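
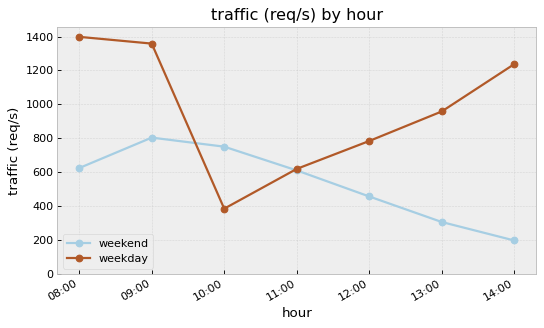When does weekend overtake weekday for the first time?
09:00: weekend ≈ 800 vs weekday ≈ 1400 (not yet); 10:00: weekend ≈ 800 vs weekday ≈ 400 (first crossover).

10:00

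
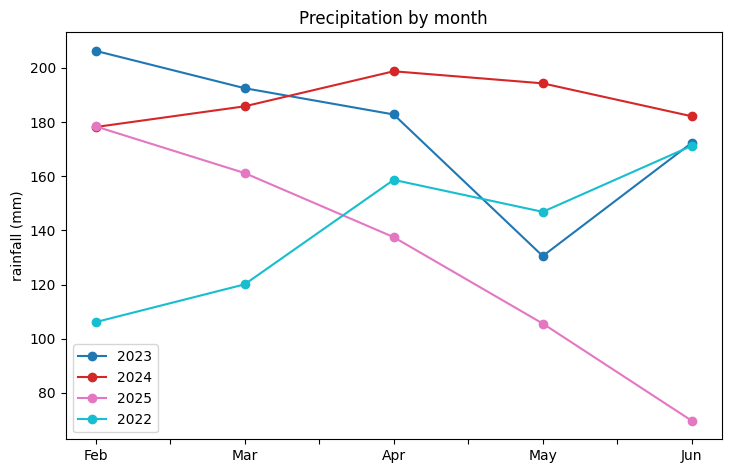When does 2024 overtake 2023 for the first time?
Apr

Mar: 2024 ≈ 180 vs 2023 ≈ 200 (not yet); Apr: 2024 ≈ 200 vs 2023 ≈ 180 (first crossover).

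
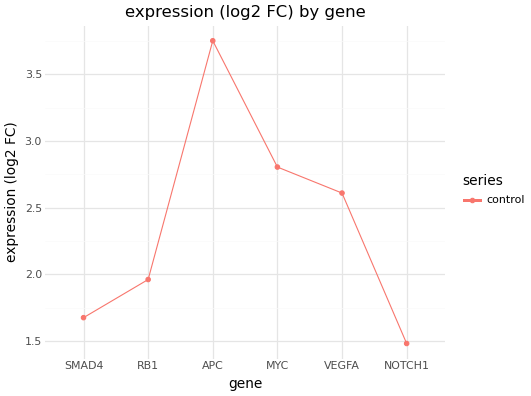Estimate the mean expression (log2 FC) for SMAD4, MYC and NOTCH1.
(1.6 + 2.8 + 1.4) / 3 ≈ 1.93.

≈ 1.93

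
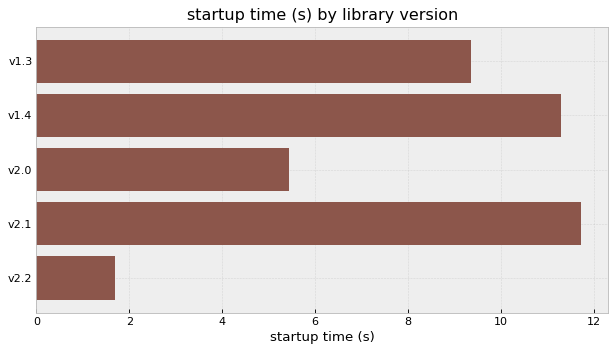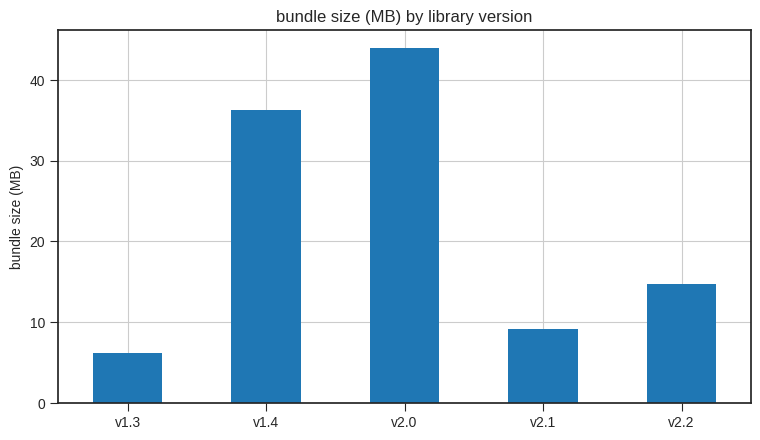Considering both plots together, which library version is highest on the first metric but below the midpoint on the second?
v2.1

Chart 2 median bundle size (MB) ≈ 15; below-median library versions: v1.3, v2.1. Among those, v2.1 has the highest startup time (s) (≈ 12).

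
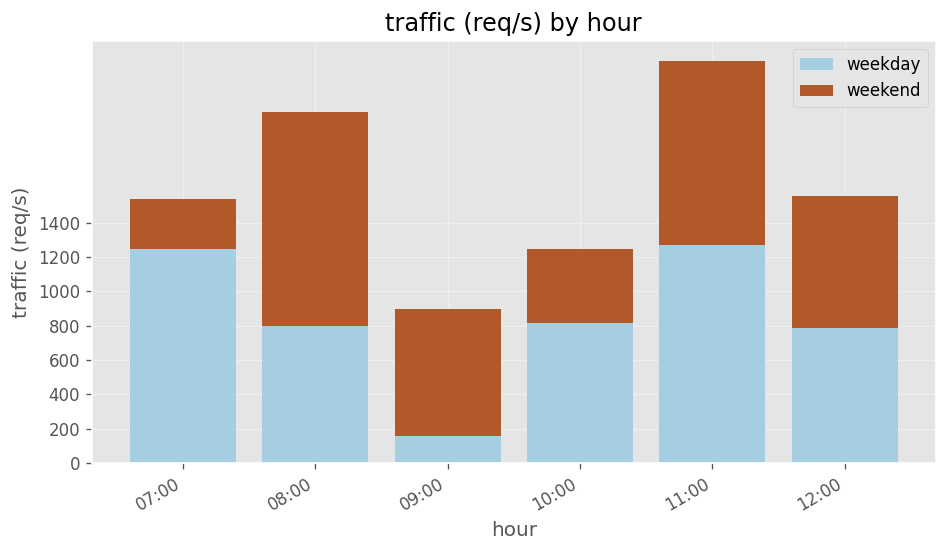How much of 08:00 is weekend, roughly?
≈ 1200

weekend top ≈ 2000, bottom ≈ 800; segment ≈ 1200.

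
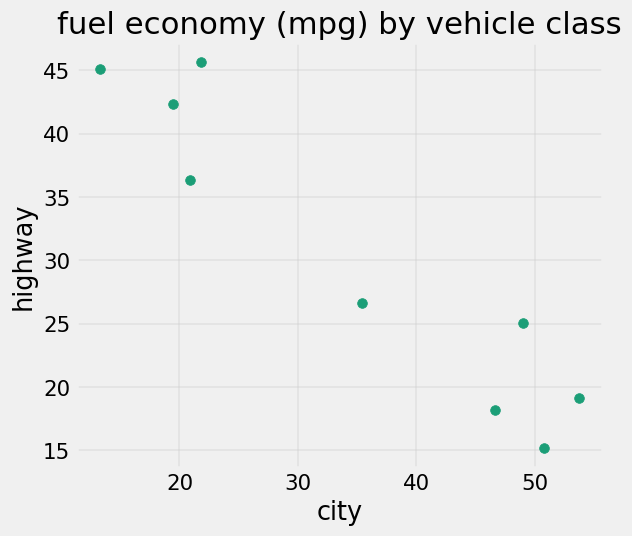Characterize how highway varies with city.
Points are negatively correlated; strong (|r| ≈ 0.9).

negative, strong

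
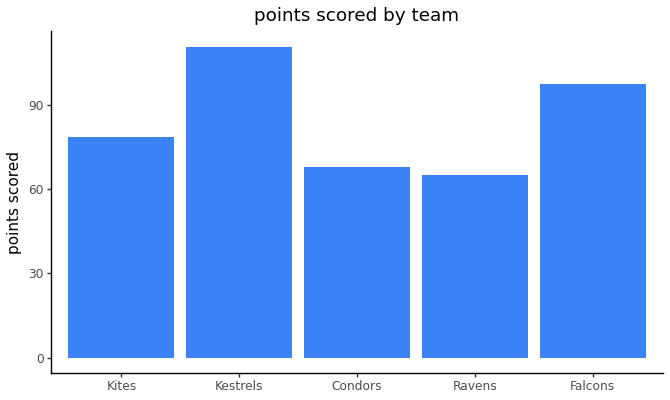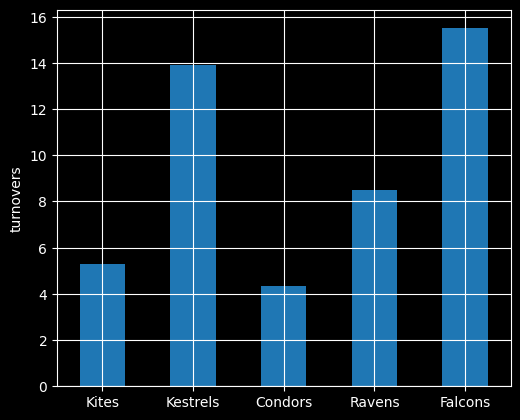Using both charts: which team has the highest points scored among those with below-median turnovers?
Chart 2 median turnovers ≈ 8; below-median teams: Kites, Condors. Among those, Kites has the highest points scored (≈ 80).

Kites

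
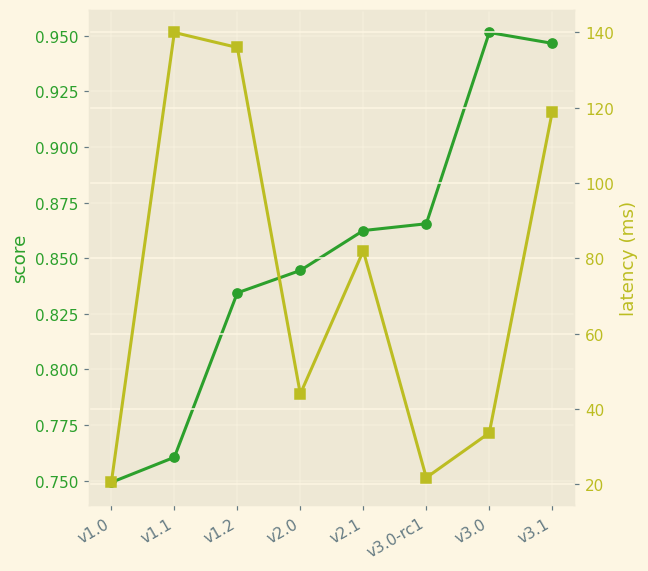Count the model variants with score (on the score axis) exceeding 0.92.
2

Above 0.92: v3.0, v3.1.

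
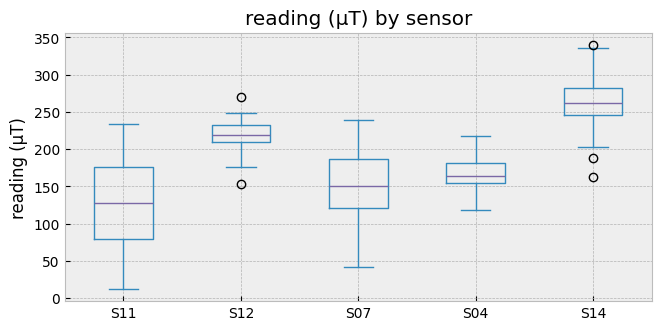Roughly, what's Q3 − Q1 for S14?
Q3 ≈ 280, Q1 ≈ 240; IQR ≈ 40.

≈ 40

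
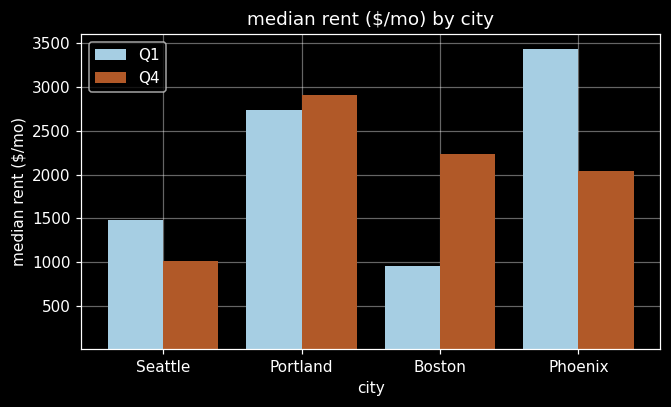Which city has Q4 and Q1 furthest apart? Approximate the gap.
Phoenix: Q4 ≈ 2000, Q1 ≈ 3500 → gap ≈ 1500. Next-largest (Boston) is only ≈ 1000.

Phoenix, ≈ 1500 $/mo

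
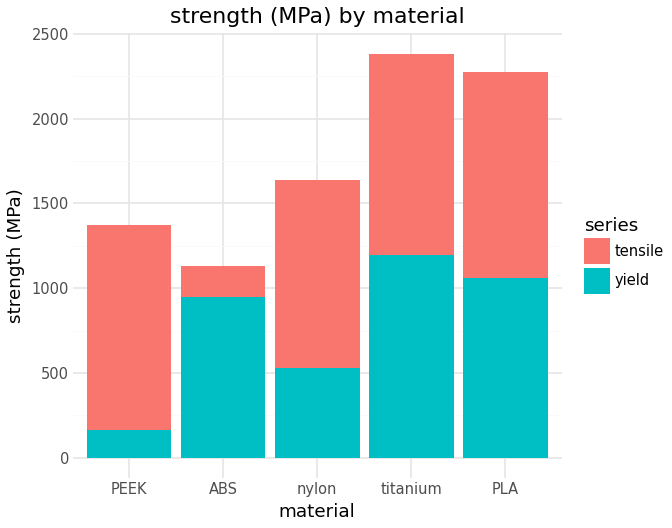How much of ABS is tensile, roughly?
≈ 200

tensile top ≈ 1200, bottom ≈ 1000; segment ≈ 200.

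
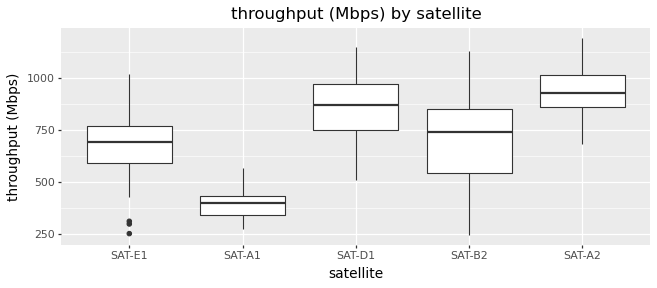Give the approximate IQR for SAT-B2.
Q3 ≈ 850, Q1 ≈ 550; IQR ≈ 300.

≈ 300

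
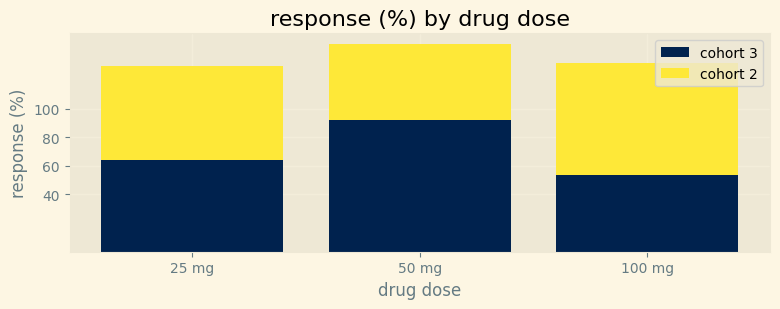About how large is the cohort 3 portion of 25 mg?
cohort 3 top ≈ 60, bottom ≈ 0; segment ≈ 60.

≈ 60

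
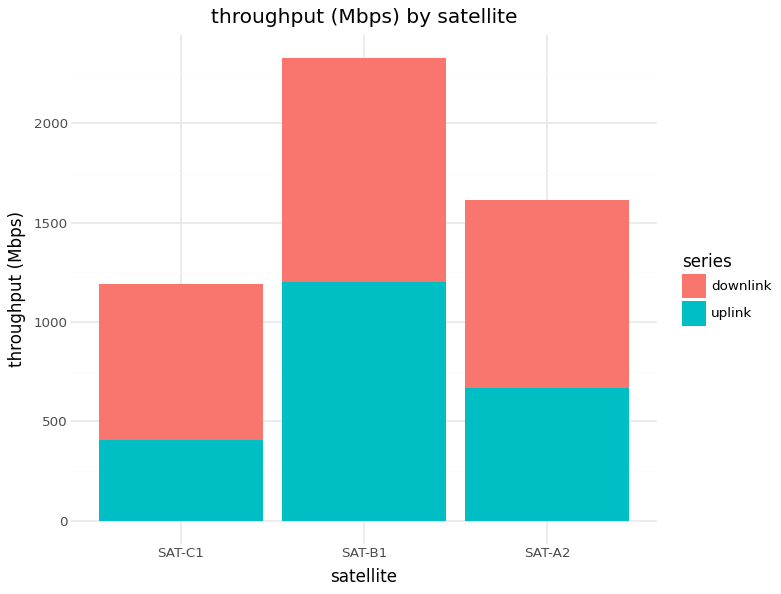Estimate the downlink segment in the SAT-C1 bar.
downlink top ≈ 1200, bottom ≈ 400; segment ≈ 800.

≈ 800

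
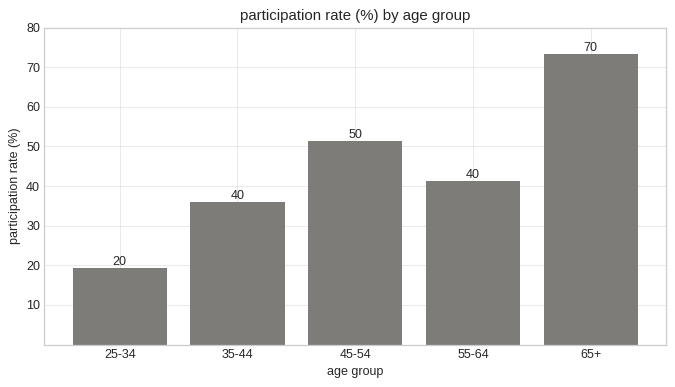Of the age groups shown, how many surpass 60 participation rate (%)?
1

Above 60: 65+.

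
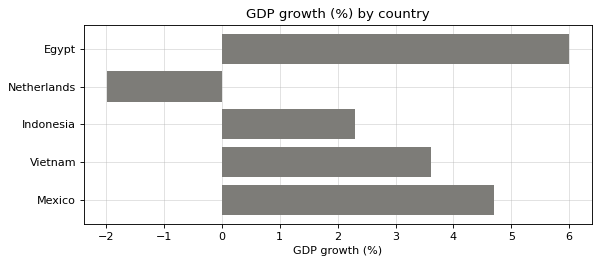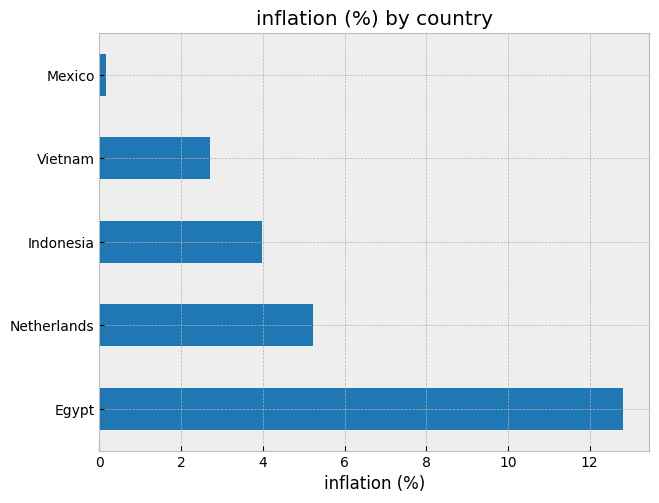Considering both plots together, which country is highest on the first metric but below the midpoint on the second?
Mexico

Chart 2 median inflation (%) ≈ 4; below-median countries: Vietnam, Mexico. Among those, Mexico has the highest GDP growth (%) (≈ 5).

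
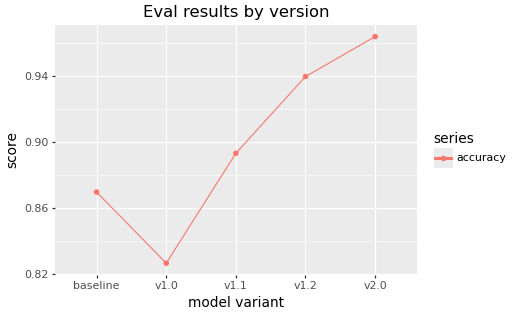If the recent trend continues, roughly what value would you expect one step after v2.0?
≈ 0.99

Last three: 0.90, 0.94, 0.96 → slope ≈ 0.03/step → next ≈ 0.99.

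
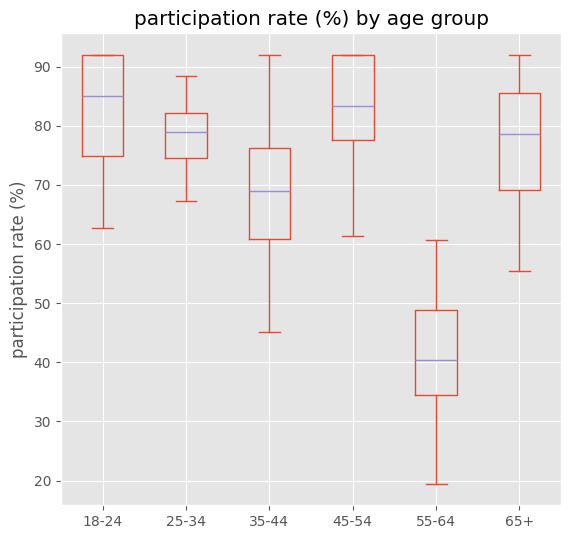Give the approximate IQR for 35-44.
Q3 ≈ 75, Q1 ≈ 60; IQR ≈ 15.

≈ 15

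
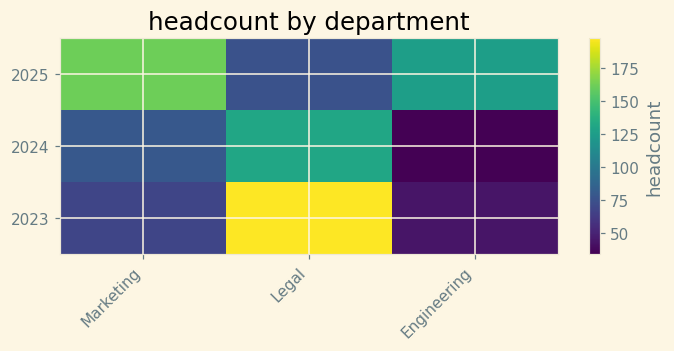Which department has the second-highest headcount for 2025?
Top 3 for 2025: Marketing ≈ 160, Engineering ≈ 120, Legal ≈ 80.

Engineering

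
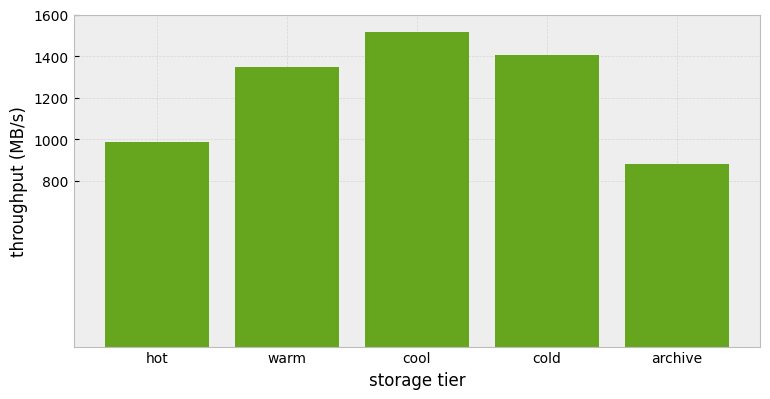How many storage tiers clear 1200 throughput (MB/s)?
3

Above 1200: warm, cool, cold.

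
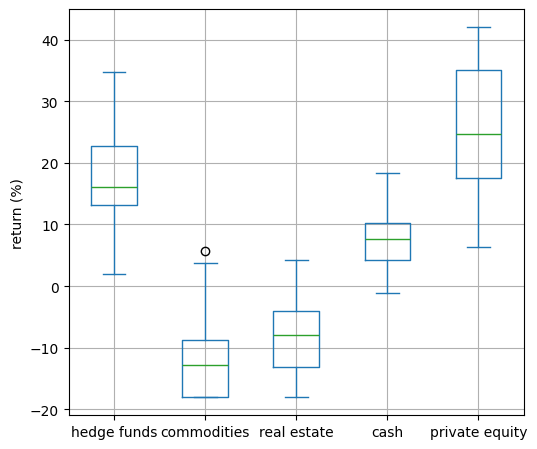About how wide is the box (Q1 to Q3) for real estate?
≈ 10

Q3 ≈ -5, Q1 ≈ -15; IQR ≈ 10.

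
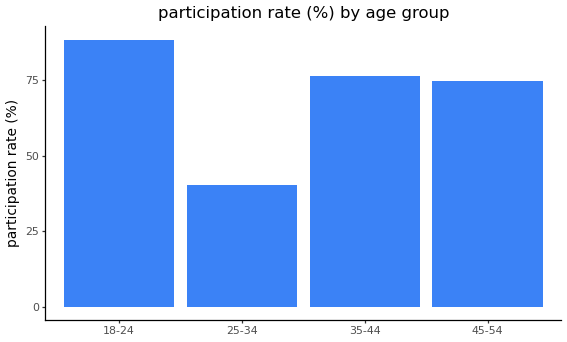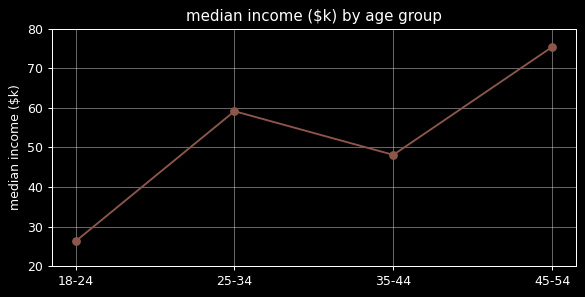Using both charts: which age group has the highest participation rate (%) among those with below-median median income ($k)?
Chart 2 median median income ($k) ≈ 50; below-median age groups: 18-24, 35-44. Among those, 18-24 has the highest participation rate (%) (≈ 90).

18-24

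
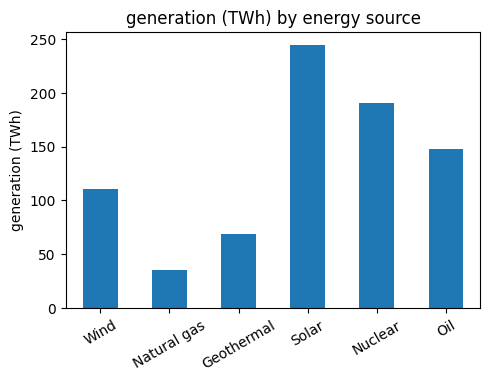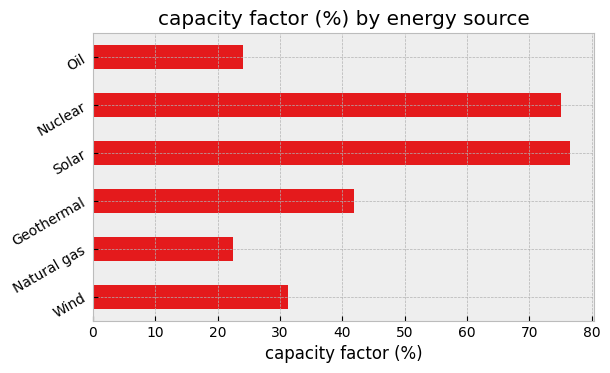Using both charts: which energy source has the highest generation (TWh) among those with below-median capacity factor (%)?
Oil

Chart 2 median capacity factor (%) ≈ 40; below-median energy sources: Wind, Natural gas, Oil. Among those, Oil has the highest generation (TWh) (≈ 150).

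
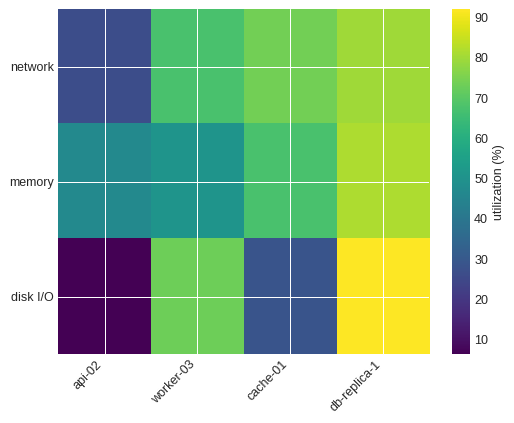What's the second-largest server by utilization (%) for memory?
Top 3 for memory: db-replica-1 ≈ 80, cache-01 ≈ 70, worker-03 ≈ 50.

cache-01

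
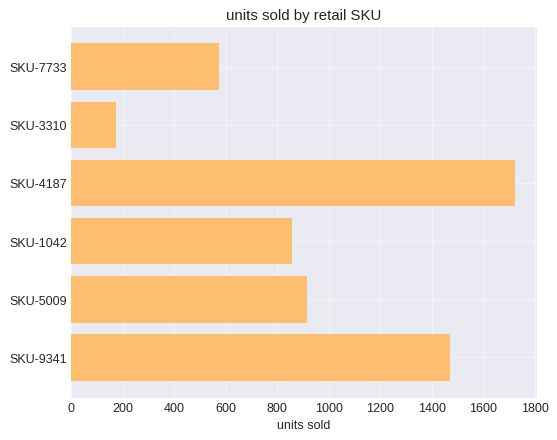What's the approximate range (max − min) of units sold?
≈ 1600

Max SKU-4187 ≈ 1800, min SKU-3310 ≈ 200; range ≈ 1600.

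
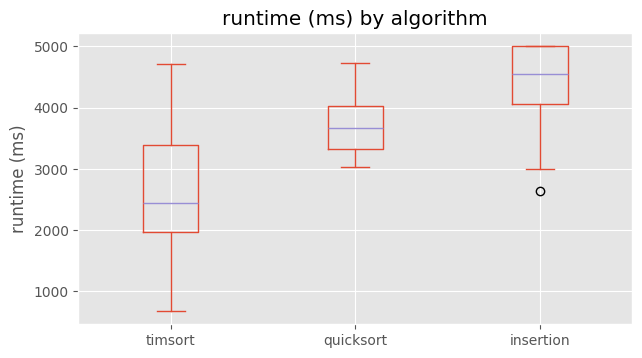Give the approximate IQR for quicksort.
≈ 600

Q3 ≈ 4000, Q1 ≈ 3400; IQR ≈ 600.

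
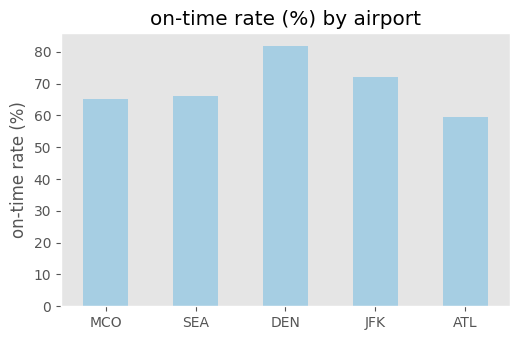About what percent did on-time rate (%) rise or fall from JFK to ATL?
JFK ≈ 70, ATL ≈ 60; (60 − 70) / 70 ≈ -14.3%.

≈ -14.3%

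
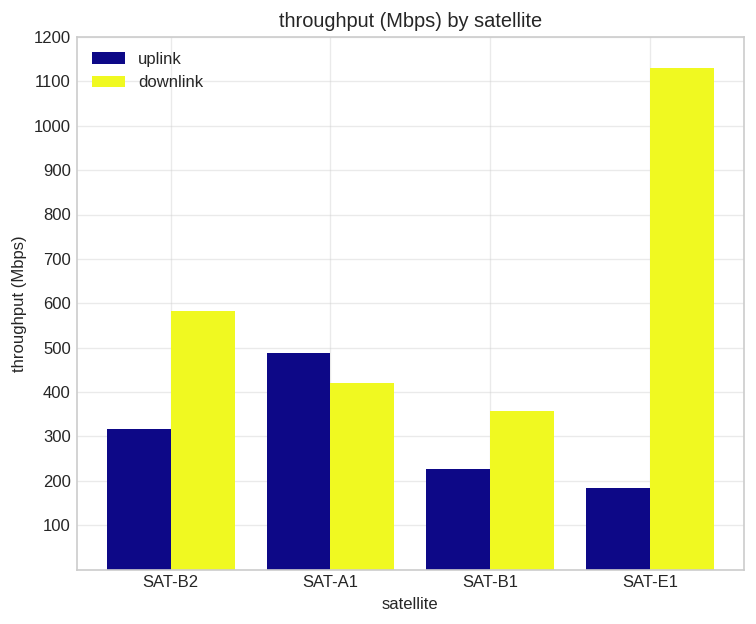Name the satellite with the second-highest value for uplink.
SAT-B2

Top 3 for uplink: SAT-A1 ≈ 500, SAT-B2 ≈ 300, SAT-B1 ≈ 200.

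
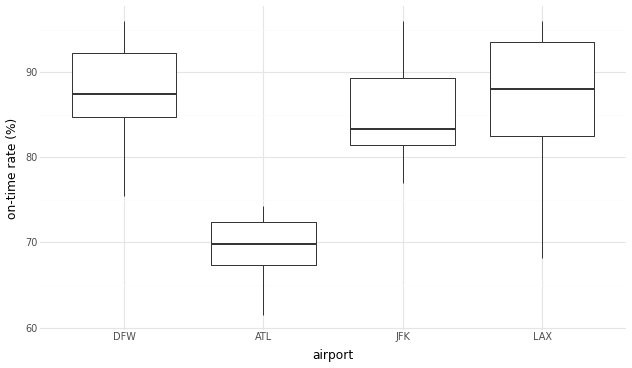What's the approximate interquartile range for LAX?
Q3 ≈ 94, Q1 ≈ 82; IQR ≈ 12.

≈ 12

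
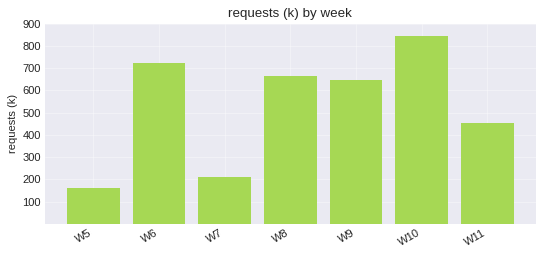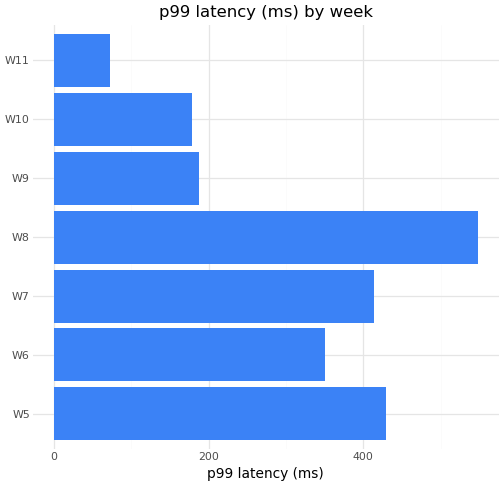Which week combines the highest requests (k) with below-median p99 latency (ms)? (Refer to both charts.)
W10

Chart 2 median p99 latency (ms) ≈ 400; below-median weeks: W9, W10, W11. Among those, W10 has the highest requests (k) (≈ 800).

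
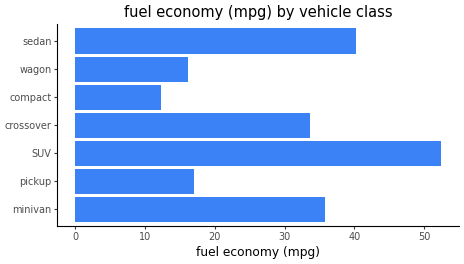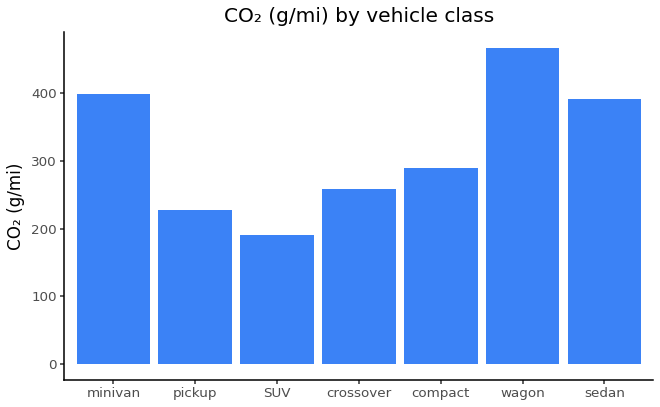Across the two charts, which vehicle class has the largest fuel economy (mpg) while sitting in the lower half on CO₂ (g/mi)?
Chart 2 median CO₂ (g/mi) ≈ 300; below-median vehicle classes: pickup, SUV, crossover. Among those, SUV has the highest fuel economy (mpg) (≈ 50).

SUV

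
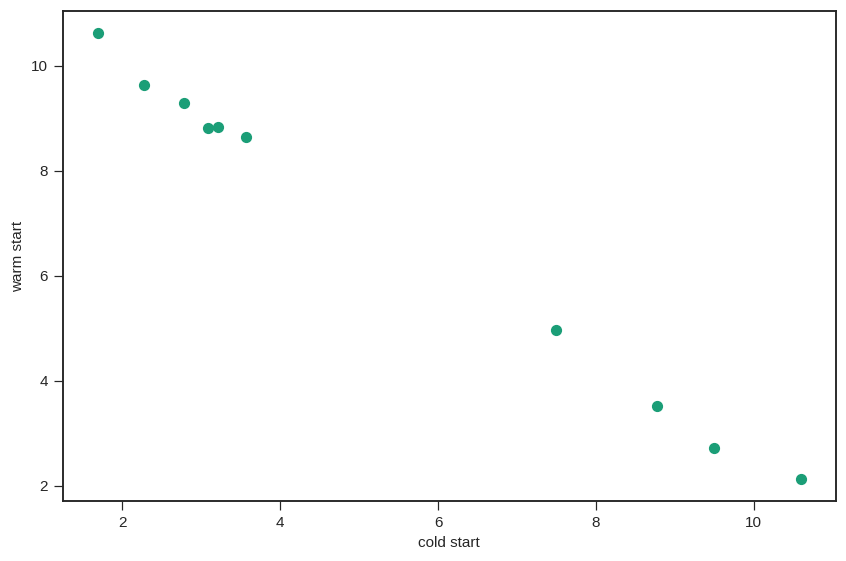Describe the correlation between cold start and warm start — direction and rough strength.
negative, strong

Points are negatively correlated; strong (|r| ≈ 1.0).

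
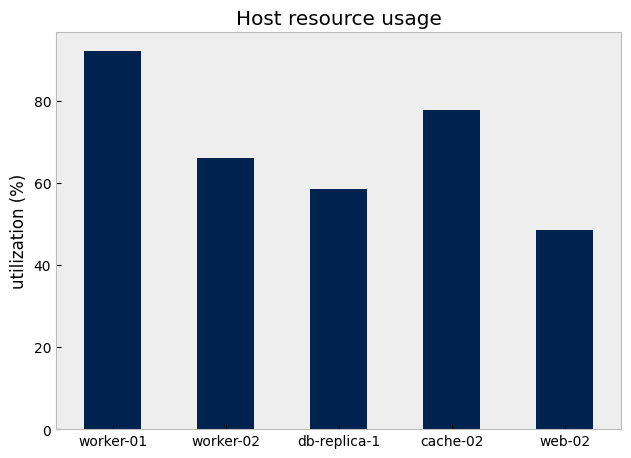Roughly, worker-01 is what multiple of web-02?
worker-01 ≈ 90, web-02 ≈ 50; 90/50 ≈ 1.8.

≈ 1.8×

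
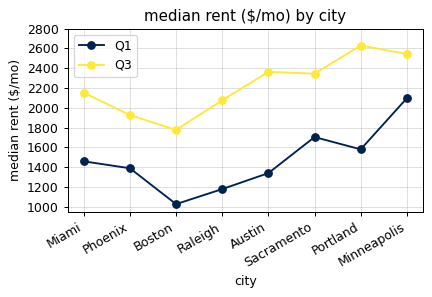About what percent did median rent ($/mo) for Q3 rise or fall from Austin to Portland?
≈ +8.3%

Austin ≈ 2400, Portland ≈ 2600; (2600 − 2400) / 2400 ≈ +8.3%.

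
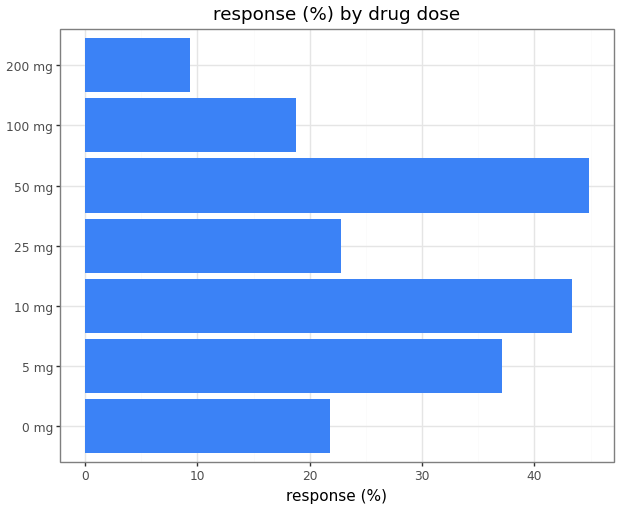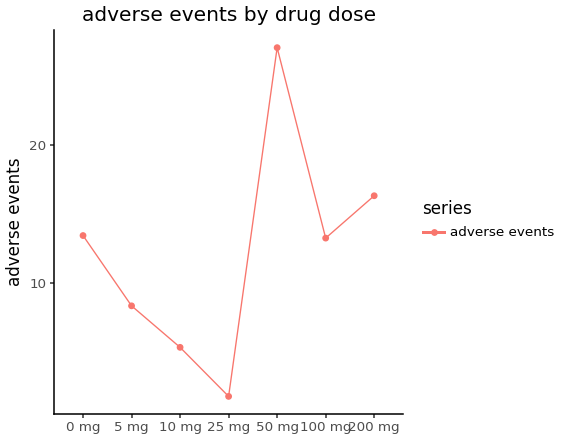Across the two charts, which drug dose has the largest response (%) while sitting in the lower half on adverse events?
10 mg

Chart 2 median adverse events ≈ 15; below-median drug doses: 5 mg, 10 mg, 25 mg. Among those, 10 mg has the highest response (%) (≈ 45).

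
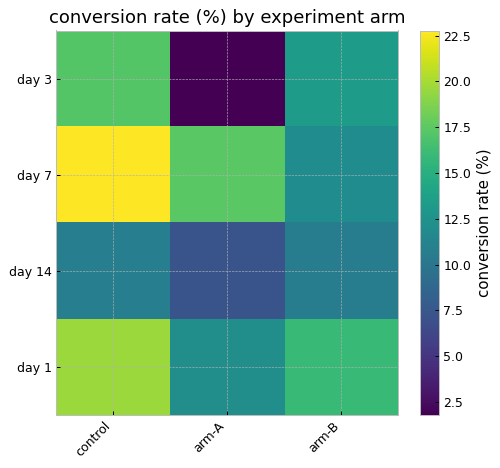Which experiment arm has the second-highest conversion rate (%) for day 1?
arm-B

Top 3 for day 1: control ≈ 20, arm-B ≈ 16, arm-A ≈ 12.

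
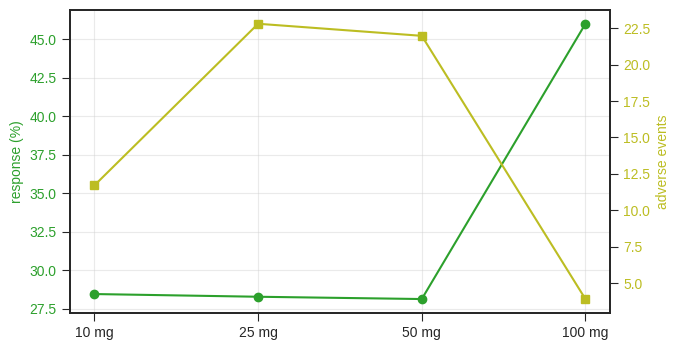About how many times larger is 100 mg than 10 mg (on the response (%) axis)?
100 mg ≈ 46, 10 mg ≈ 28; 46/28 ≈ 1.64.

≈ 1.64×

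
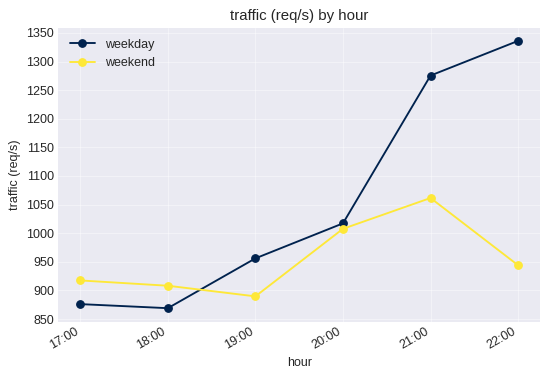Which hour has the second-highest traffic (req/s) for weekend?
20:00

Top 3 for weekend: 21:00 ≈ 1050, 20:00 ≈ 1000, 22:00 ≈ 950.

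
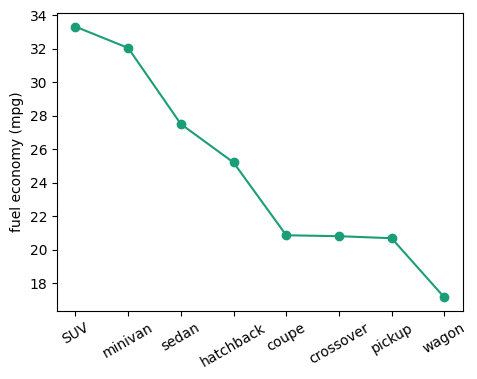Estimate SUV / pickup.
SUV ≈ 34, pickup ≈ 20; 34/20 ≈ 1.7.

≈ 1.7×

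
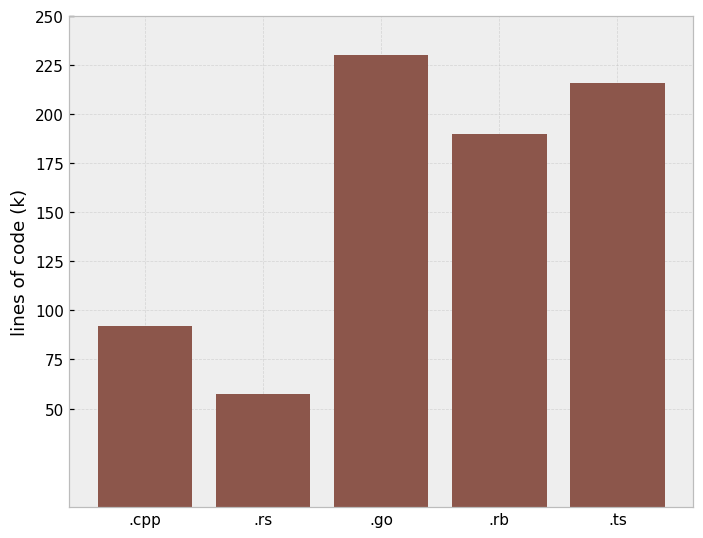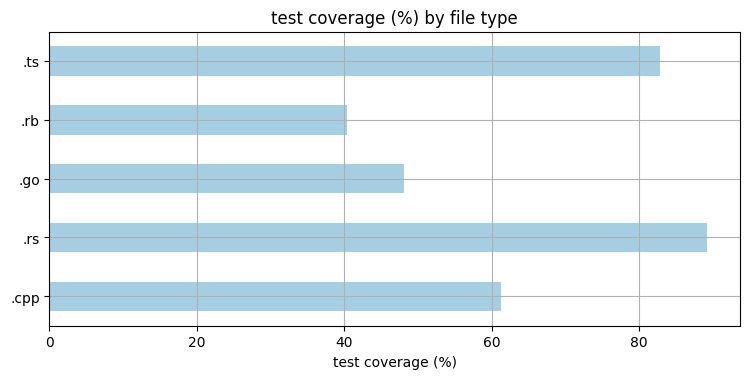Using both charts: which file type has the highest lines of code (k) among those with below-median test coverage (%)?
.go

Chart 2 median test coverage (%) ≈ 60; below-median file types: .go, .rb. Among those, .go has the highest lines of code (k) (≈ 225).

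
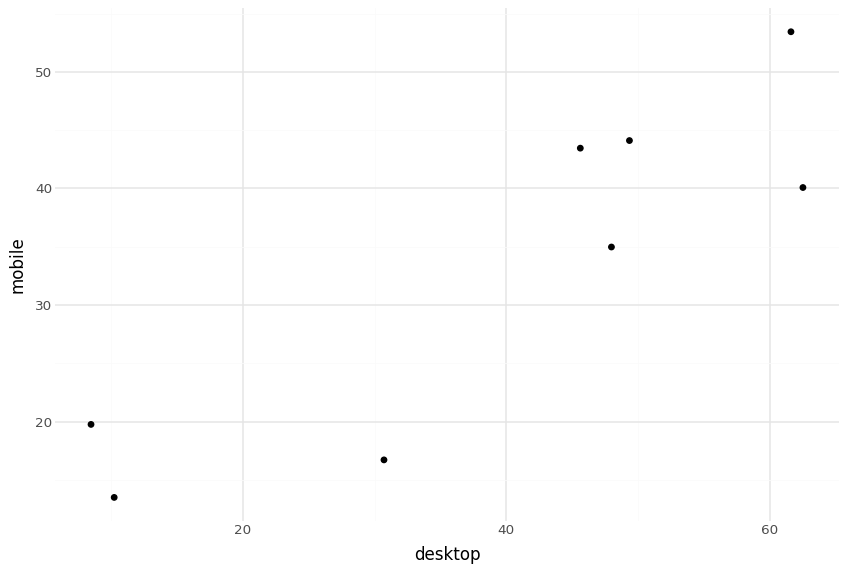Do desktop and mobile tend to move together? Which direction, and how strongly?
positive, strong

Points are positively correlated; strong (|r| ≈ 0.9).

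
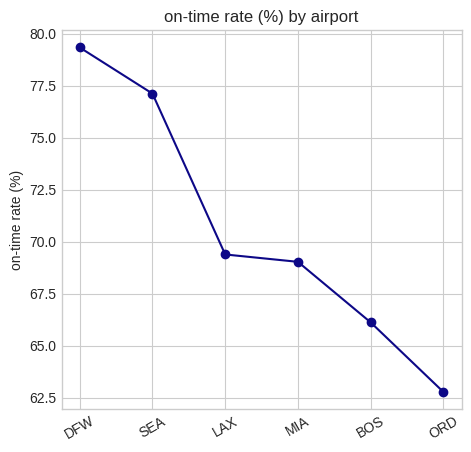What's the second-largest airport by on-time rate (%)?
SEA

Top 3: DFW ≈ 80, SEA ≈ 78, LAX ≈ 70.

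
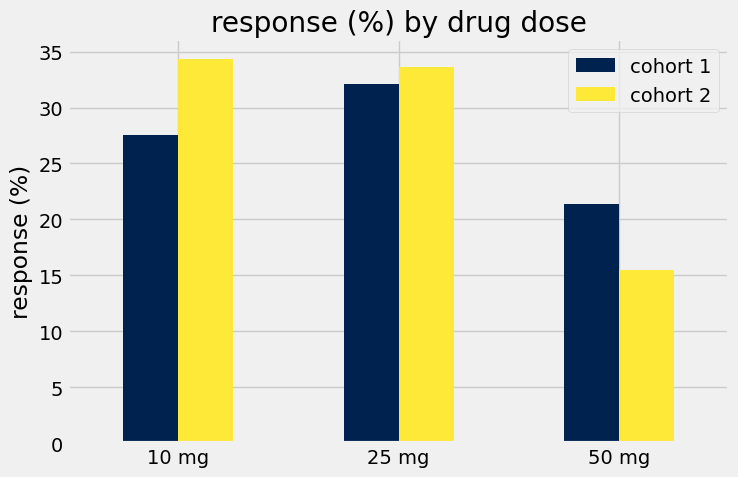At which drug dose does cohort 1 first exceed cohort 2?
25 mg: cohort 1 ≈ 30 vs cohort 2 ≈ 35 (not yet); 50 mg: cohort 1 ≈ 20 vs cohort 2 ≈ 15 (first crossover).

50 mg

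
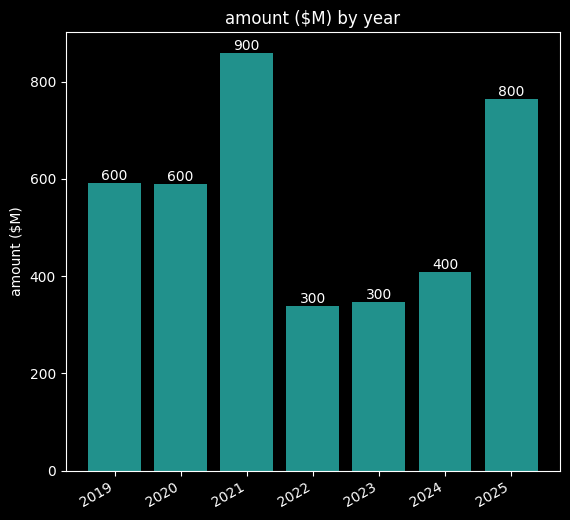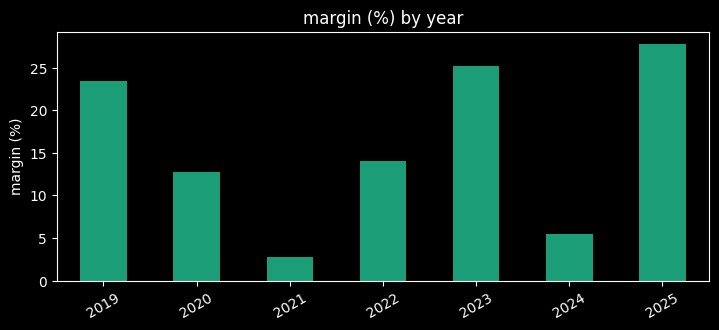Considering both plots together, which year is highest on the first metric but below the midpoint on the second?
2021

Chart 2 median margin (%) ≈ 15; below-median years: 2020, 2021, 2024. Among those, 2021 has the highest amount ($M) (≈ 900).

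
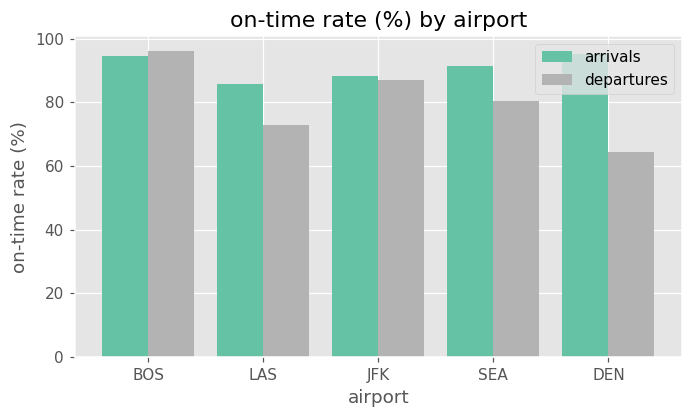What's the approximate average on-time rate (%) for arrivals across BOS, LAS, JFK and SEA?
(90 + 90 + 90 + 90) / 4 ≈ 90.

≈ 90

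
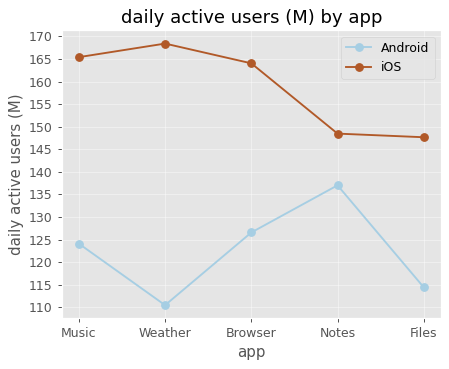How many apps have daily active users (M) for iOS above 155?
3

Above 155: Music, Weather, Browser.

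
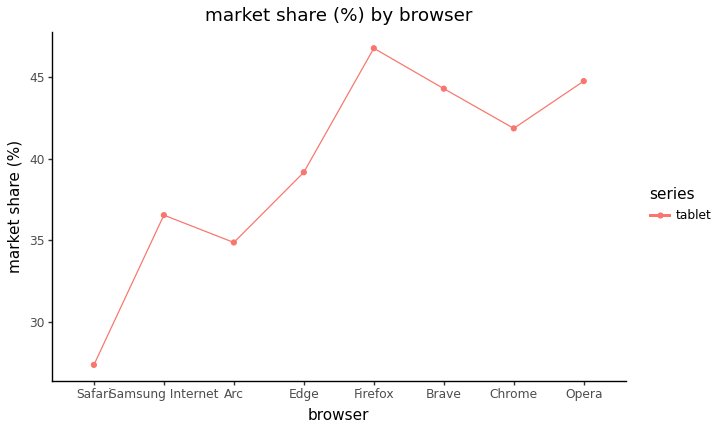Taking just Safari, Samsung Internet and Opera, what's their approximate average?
(28 + 36 + 44) / 3 ≈ 36.

≈ 36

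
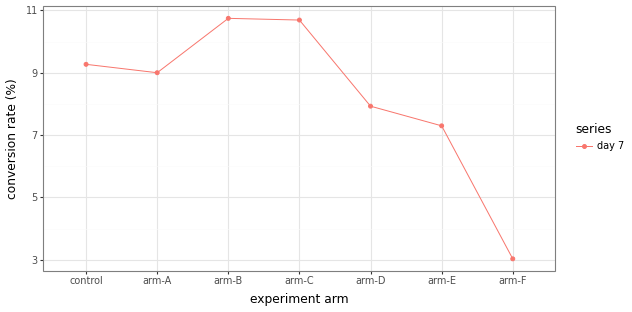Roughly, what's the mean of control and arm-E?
(9 + 7) / 2 ≈ 8.

≈ 8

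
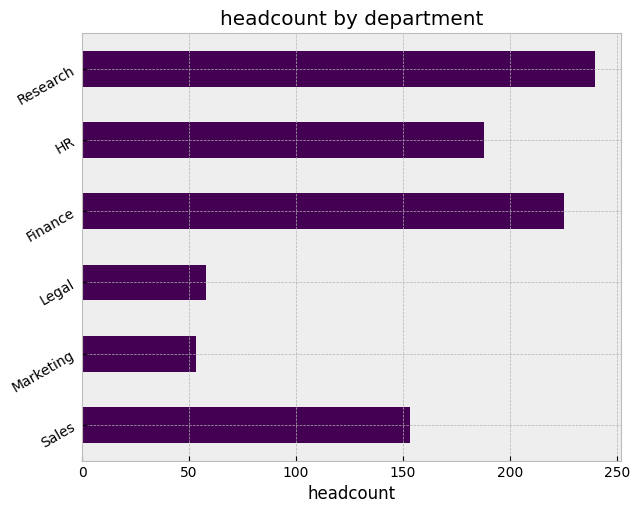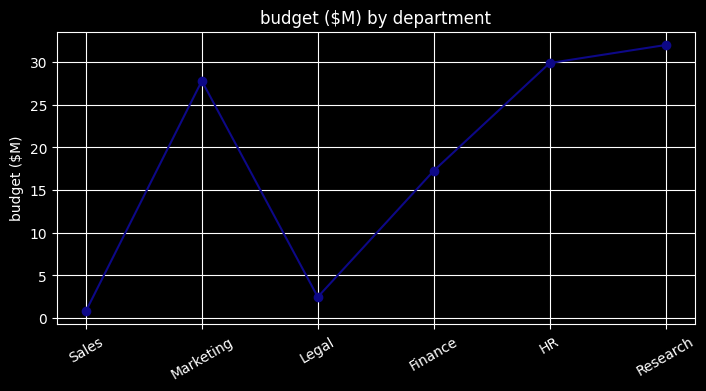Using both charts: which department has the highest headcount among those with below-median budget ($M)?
Finance

Chart 2 median budget ($M) ≈ 25; below-median departments: Sales, Legal, Finance. Among those, Finance has the highest headcount (≈ 225).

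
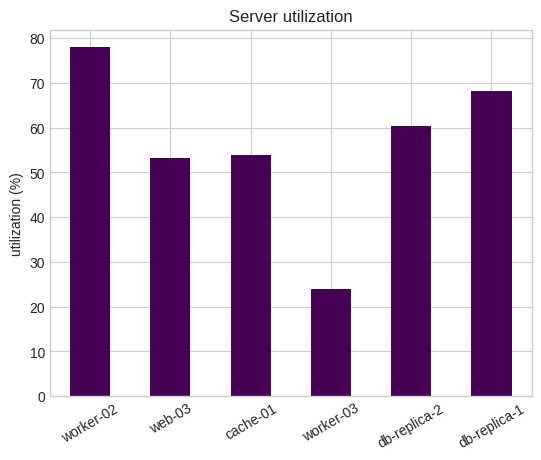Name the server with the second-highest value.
db-replica-1

Top 3: worker-02 ≈ 80, db-replica-1 ≈ 70, db-replica-2 ≈ 60.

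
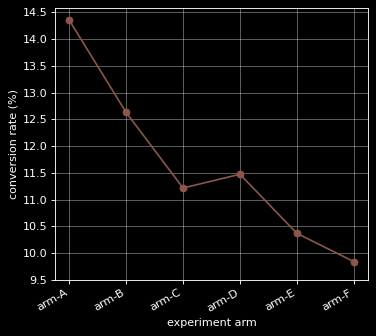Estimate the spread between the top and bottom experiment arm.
Max arm-A ≈ 14.5, min arm-F ≈ 10.0; range ≈ 4.5.

≈ 4.5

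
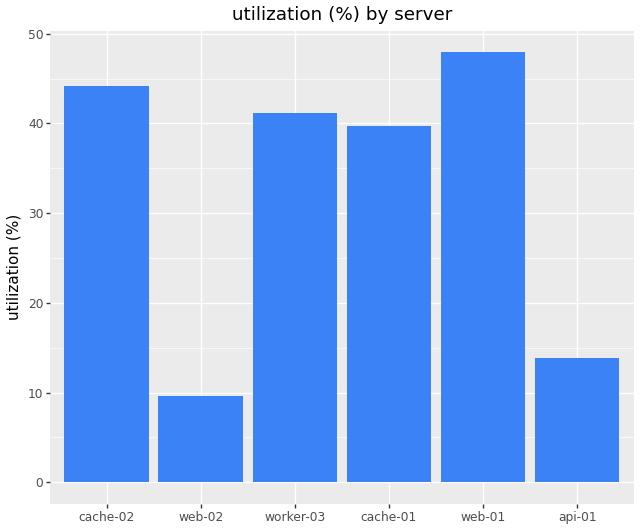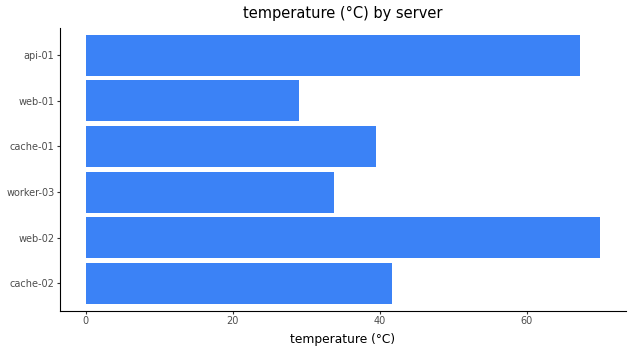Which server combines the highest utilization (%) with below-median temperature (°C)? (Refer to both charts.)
web-01

Chart 2 median temperature (°C) ≈ 40; below-median servers: worker-03, cache-01, web-01. Among those, web-01 has the highest utilization (%) (≈ 50).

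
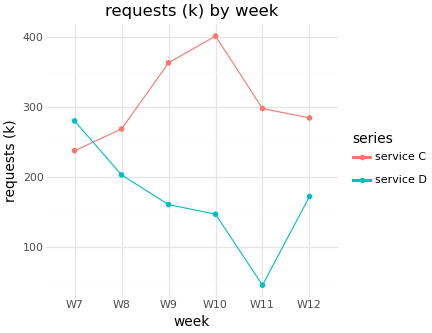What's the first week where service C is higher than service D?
W7: service C ≈ 250 vs service D ≈ 300 (not yet); W8: service C ≈ 250 vs service D ≈ 200 (first crossover).

W8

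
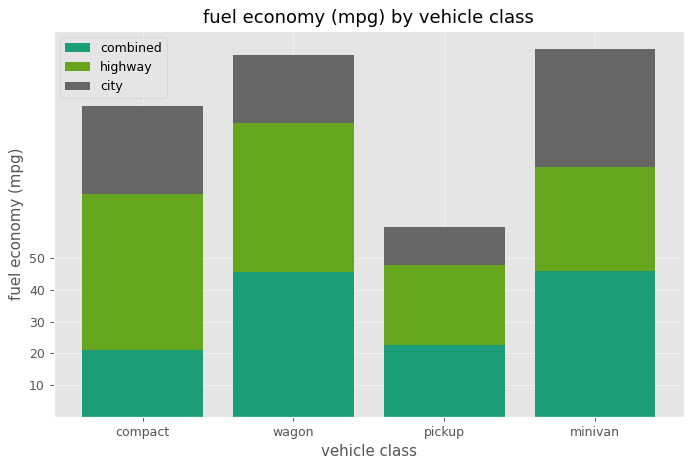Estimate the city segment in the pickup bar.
≈ 10

city top ≈ 60, bottom ≈ 50; segment ≈ 10.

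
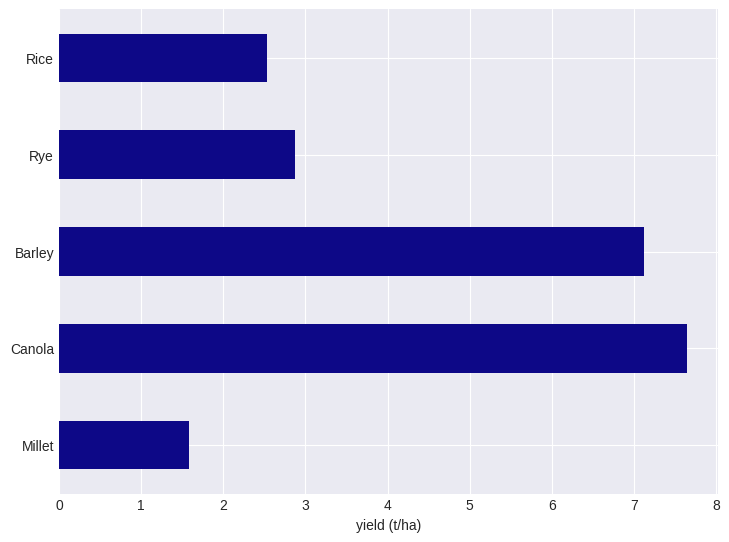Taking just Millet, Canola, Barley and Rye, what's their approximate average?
≈ 5

(2 + 8 + 7 + 3) / 4 ≈ 5.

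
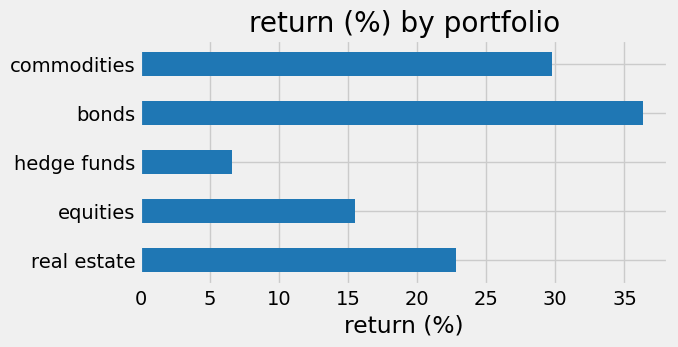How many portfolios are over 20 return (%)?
Above 20: real estate, bonds, commodities.

3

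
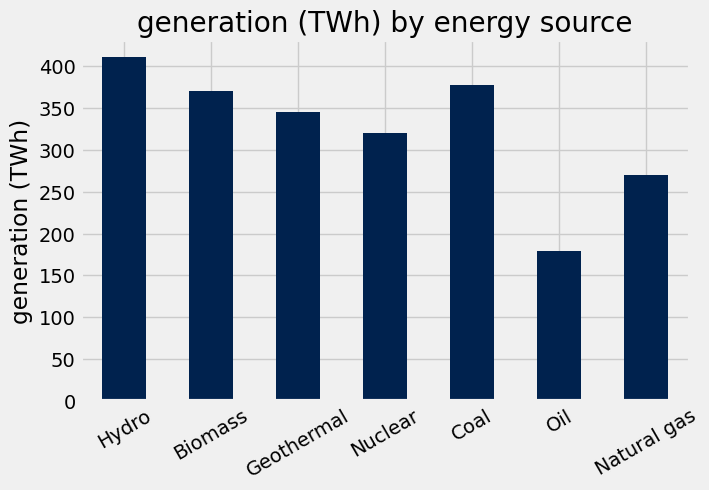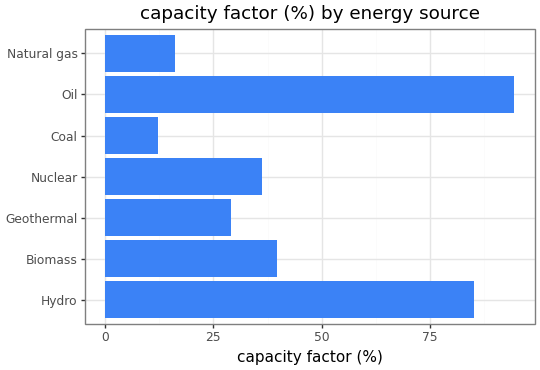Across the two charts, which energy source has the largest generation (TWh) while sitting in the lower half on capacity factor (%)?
Chart 2 median capacity factor (%) ≈ 40; below-median energy sources: Geothermal, Coal, Natural gas. Among those, Coal has the highest generation (TWh) (≈ 400).

Coal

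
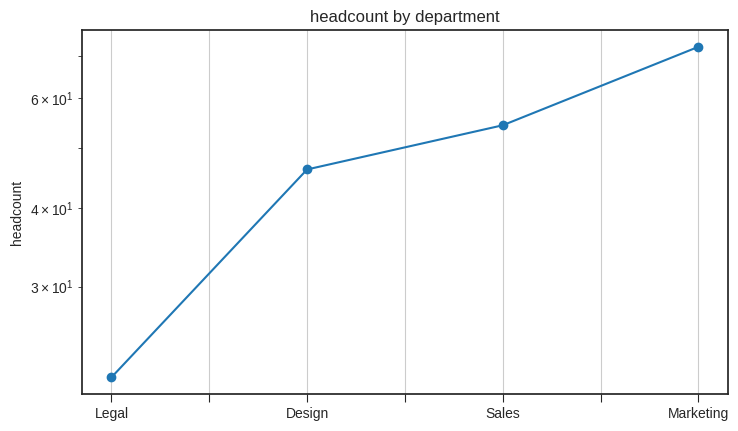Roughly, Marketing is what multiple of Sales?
≈ 1.27×

Marketing ≈ 70, Sales ≈ 55; 70/55 ≈ 1.27.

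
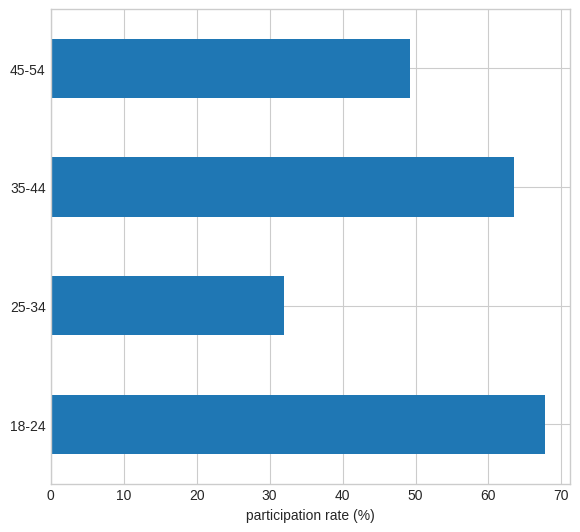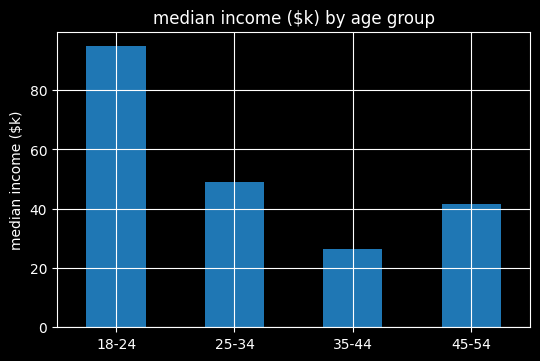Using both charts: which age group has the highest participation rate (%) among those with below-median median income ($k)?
Chart 2 median median income ($k) ≈ 50; below-median age groups: 35-44, 45-54. Among those, 35-44 has the highest participation rate (%) (≈ 60).

35-44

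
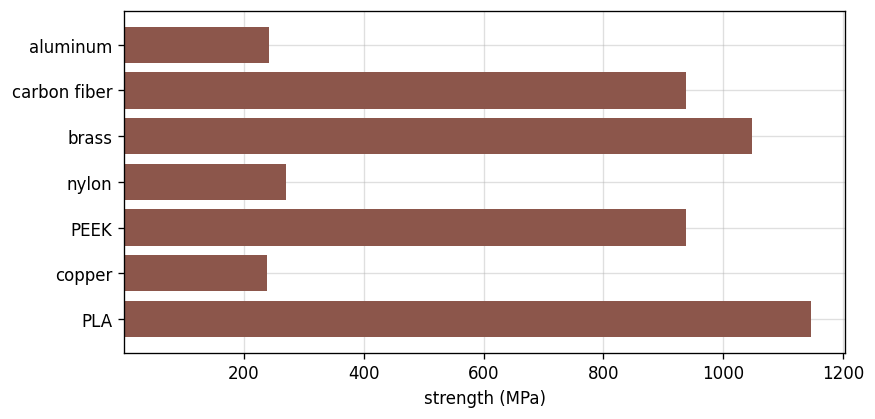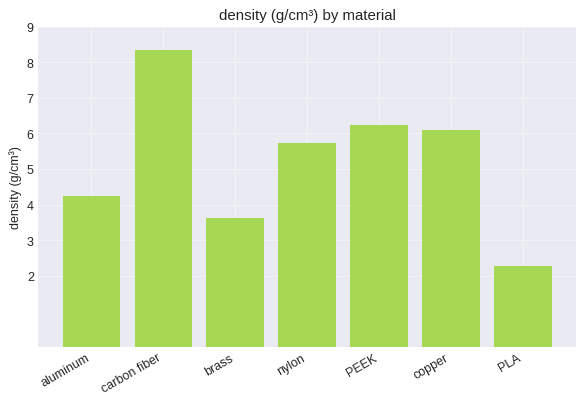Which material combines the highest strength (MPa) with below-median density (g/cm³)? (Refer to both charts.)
PLA

Chart 2 median density (g/cm³) ≈ 6; below-median materials: aluminum, brass, PLA. Among those, PLA has the highest strength (MPa) (≈ 1200).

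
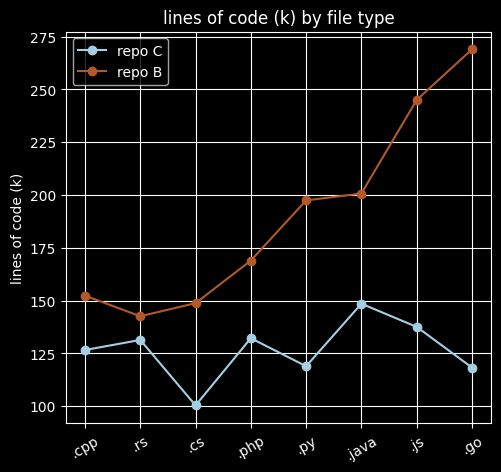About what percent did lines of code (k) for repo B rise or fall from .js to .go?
≈ +8.3%

.js ≈ 240, .go ≈ 260; (260 − 240) / 240 ≈ +8.3%.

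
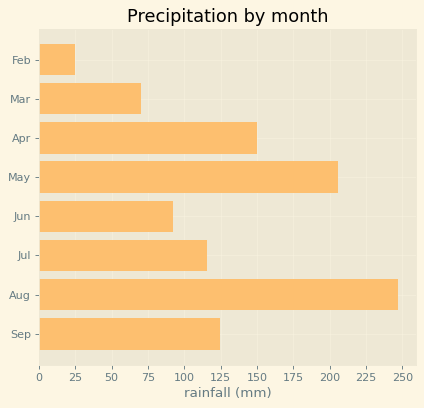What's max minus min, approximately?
Max Aug ≈ 250, min Feb ≈ 25; range ≈ 225.

≈ 225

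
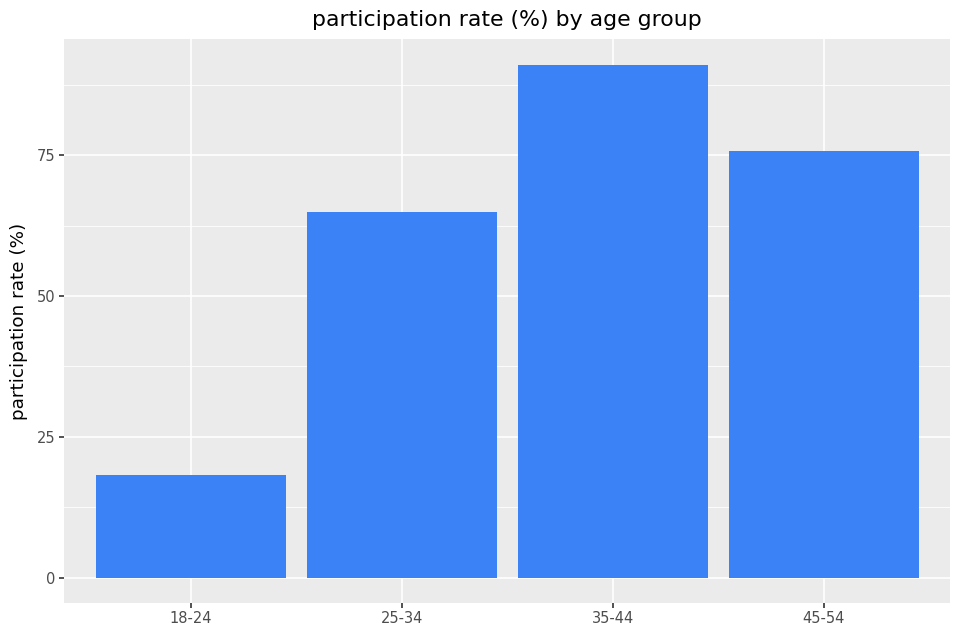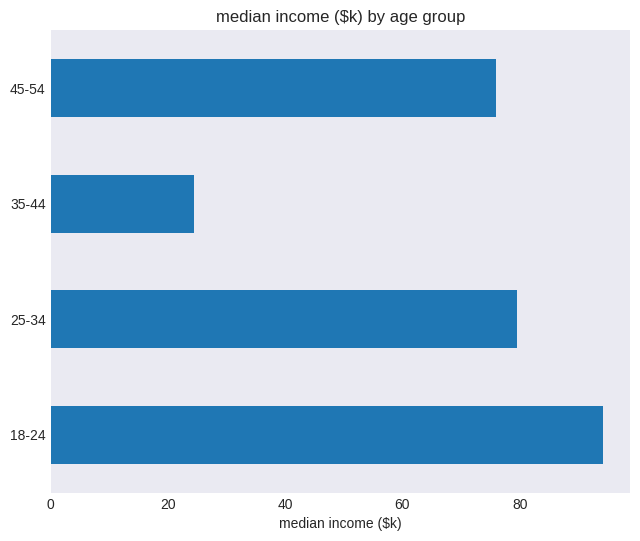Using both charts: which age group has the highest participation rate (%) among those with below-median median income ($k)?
35-44

Chart 2 median median income ($k) ≈ 80; below-median age groups: 35-44, 45-54. Among those, 35-44 has the highest participation rate (%) (≈ 90).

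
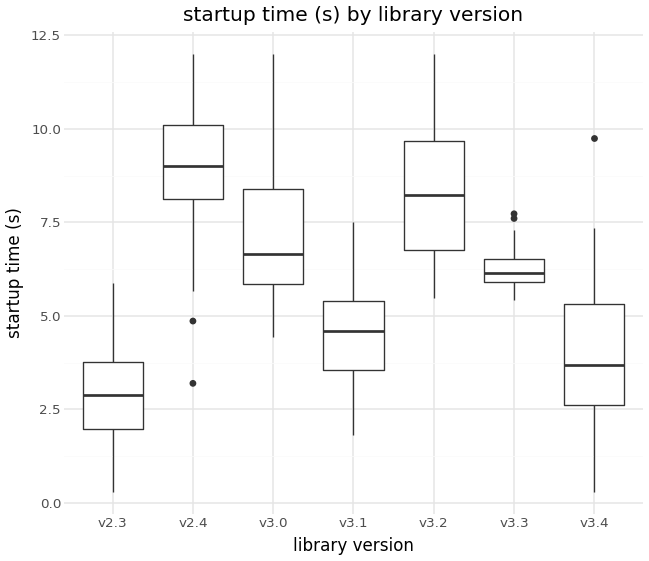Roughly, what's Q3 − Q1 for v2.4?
≈ 2

Q3 ≈ 10, Q1 ≈ 8; IQR ≈ 2.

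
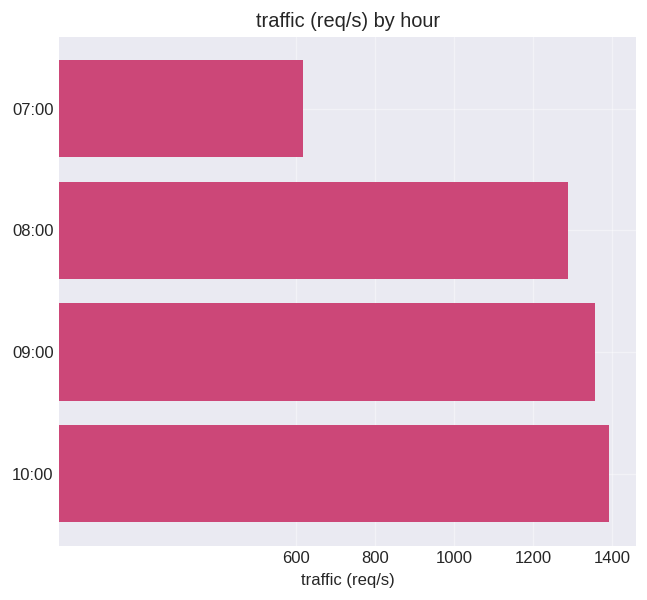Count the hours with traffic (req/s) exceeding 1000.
Above 1000: 08:00, 09:00, 10:00.

3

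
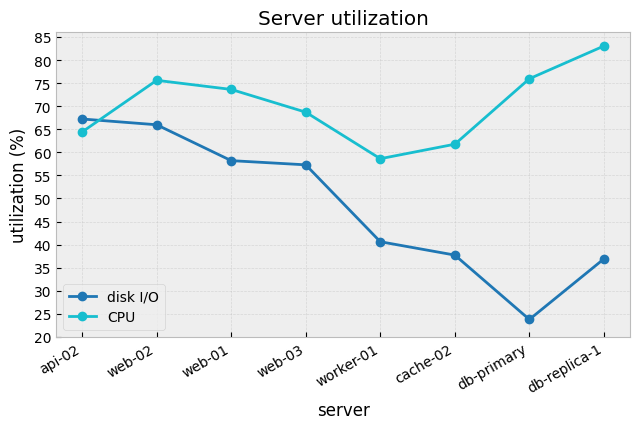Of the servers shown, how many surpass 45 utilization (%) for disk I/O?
4

Above 45: api-02, web-02, web-01, web-03.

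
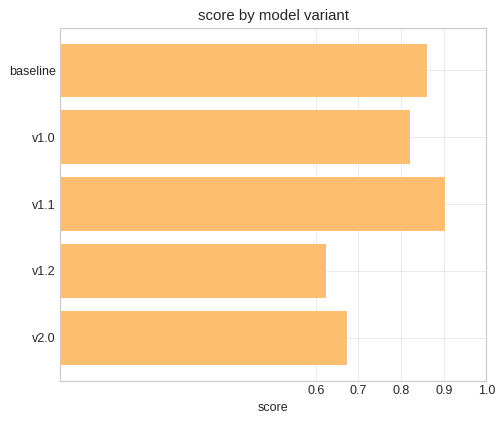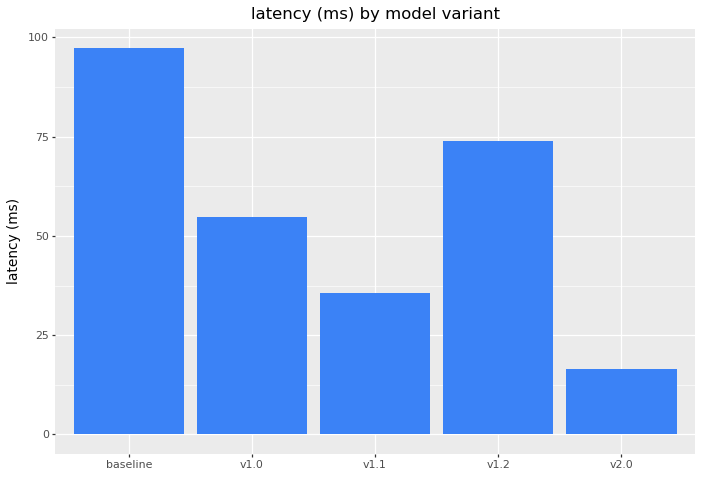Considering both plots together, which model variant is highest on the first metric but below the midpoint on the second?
Chart 2 median latency (ms) ≈ 50; below-median model variants: v1.1, v2.0. Among those, v1.1 has the highest score (≈ 0.9).

v1.1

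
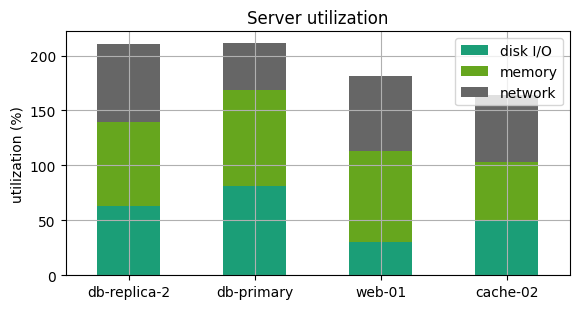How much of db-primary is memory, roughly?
≈ 80

memory top ≈ 160, bottom ≈ 80; segment ≈ 80.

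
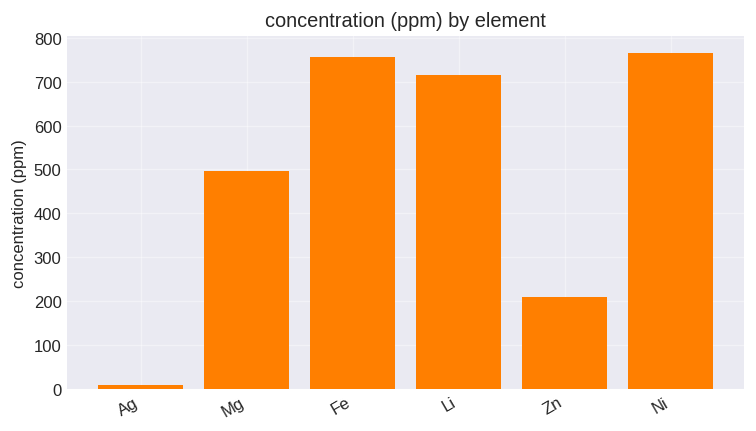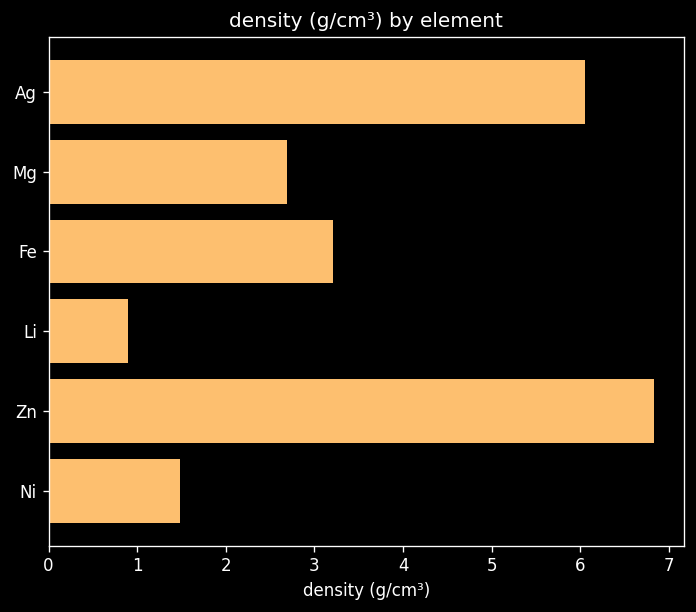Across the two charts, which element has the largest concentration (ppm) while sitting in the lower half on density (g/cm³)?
Chart 2 median density (g/cm³) ≈ 3; below-median elements: Mg, Li, Ni. Among those, Ni has the highest concentration (ppm) (≈ 800).

Ni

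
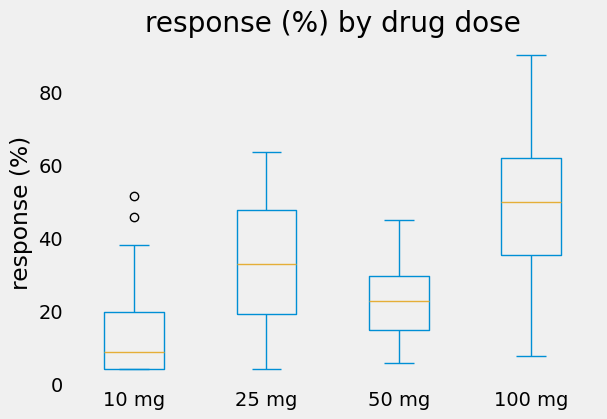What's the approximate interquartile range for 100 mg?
≈ 25

Q3 ≈ 60, Q1 ≈ 35; IQR ≈ 25.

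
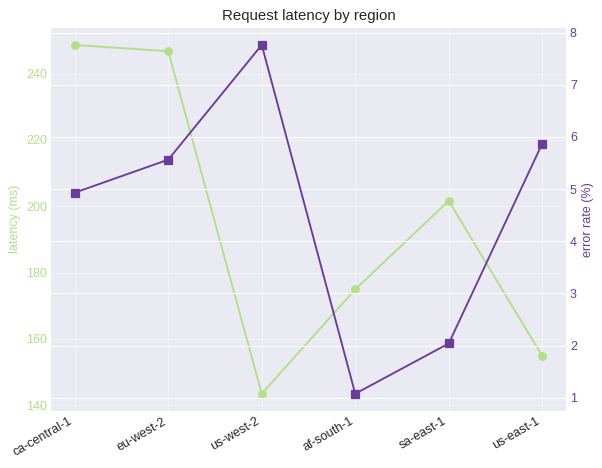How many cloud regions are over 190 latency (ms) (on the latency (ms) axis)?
3

Above 190: ca-central-1, eu-west-2, sa-east-1.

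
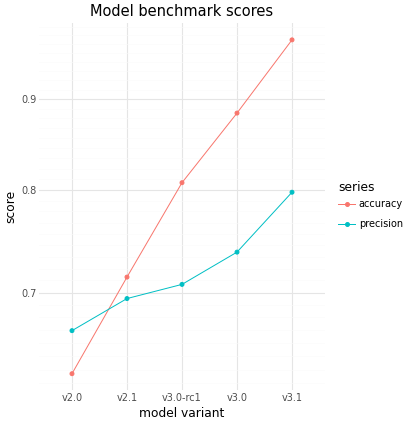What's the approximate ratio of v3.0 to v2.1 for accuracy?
v3.0 ≈ 0.90, v2.1 ≈ 0.70; 0.90/0.70 ≈ 1.29.

≈ 1.29×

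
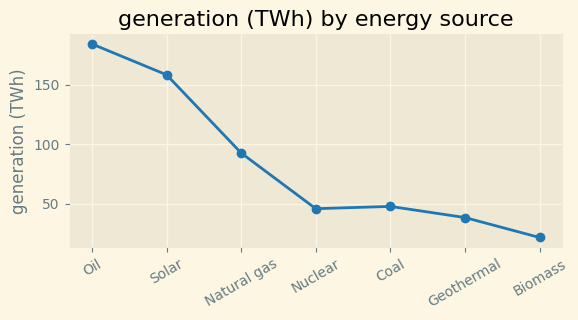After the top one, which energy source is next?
Top 3: Oil ≈ 180, Solar ≈ 160, Natural gas ≈ 100.

Solar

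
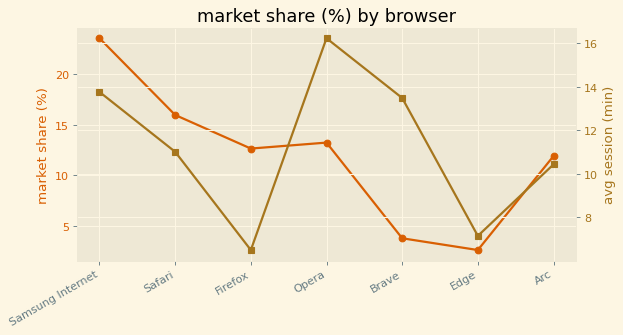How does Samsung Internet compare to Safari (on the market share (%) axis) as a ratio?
Samsung Internet ≈ 24, Safari ≈ 16; 24/16 ≈ 1.5.

≈ 1.5×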